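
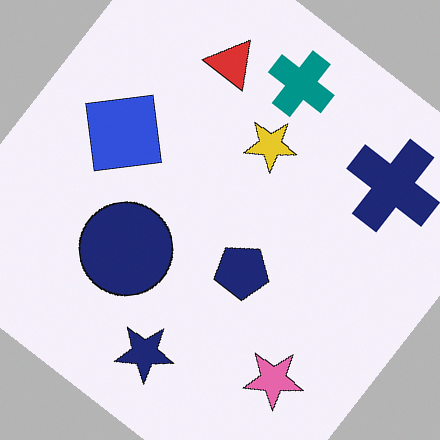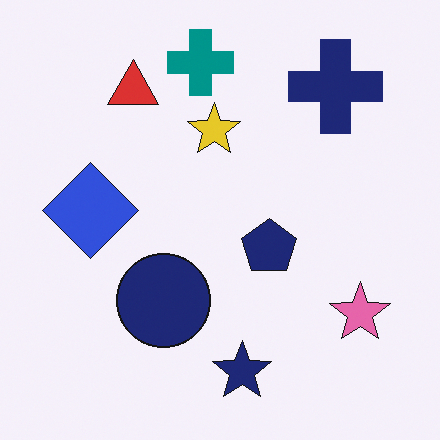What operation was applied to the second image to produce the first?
Rotated clockwise by a large amount — several tens of degrees.

Every shape is tilted by the same angle and the image corners show triangular fill wedges — a whole-image rotation by a non-right angle.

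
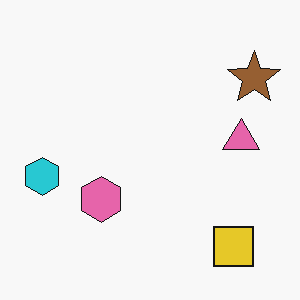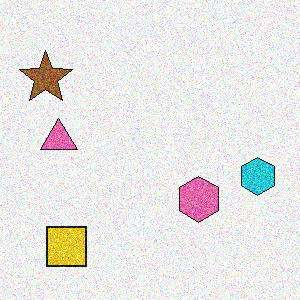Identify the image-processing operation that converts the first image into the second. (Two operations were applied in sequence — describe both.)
This is the original image flipped horizontally (left ↔ right), then degraded with heavy additive noise.

The cyan hexagon is in the left of the first image and the right of the second — shapes on opposite sides of the vertical midline have swapped in a mirror flip. Random speckle covers the whole image, including the flat background.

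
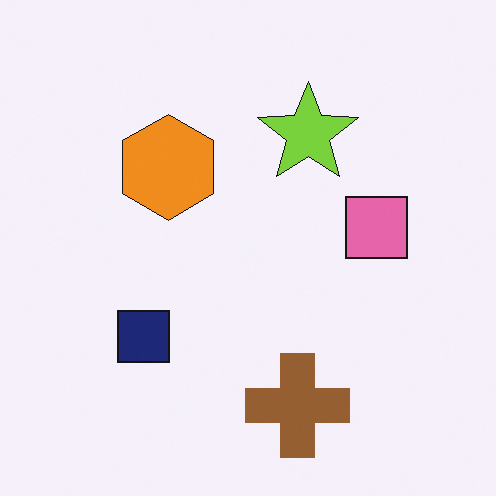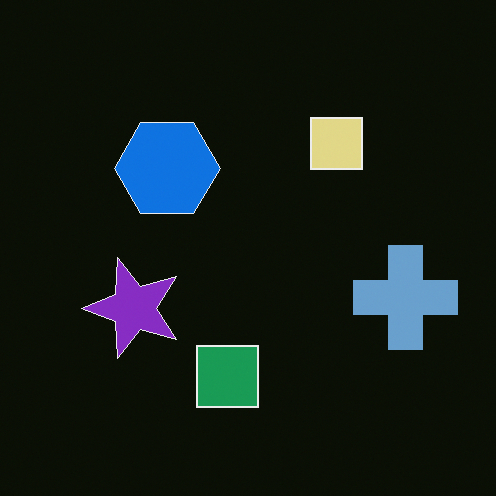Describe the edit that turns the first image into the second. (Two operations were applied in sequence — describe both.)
Transposed (reflected across the top-left ↔ bottom-right diagonal), then color-inverted (negative).

Shapes have swapped their row and column positions — what was in the top-right is now in the bottom-left — a diagonal reflection. The light background has become dark and every shape's color is its complement — a photographic negative.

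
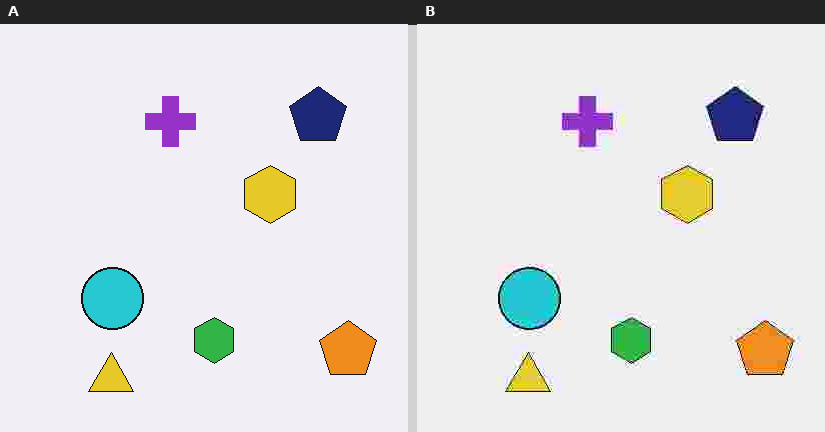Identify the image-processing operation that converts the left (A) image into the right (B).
This is the original image degraded with heavy JPEG compression.

Blocky 8×8 compression artifacts appear around shape edges and the flat background shows ringing — characteristic JPEG degradation.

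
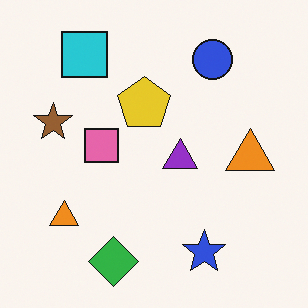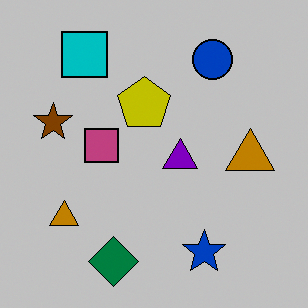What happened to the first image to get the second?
This is the original image heavily posterized to just a handful of flat colors.

Each flat color has snapped to a coarser quantized level — most visibly, the near-white background has dropped to a flat grey.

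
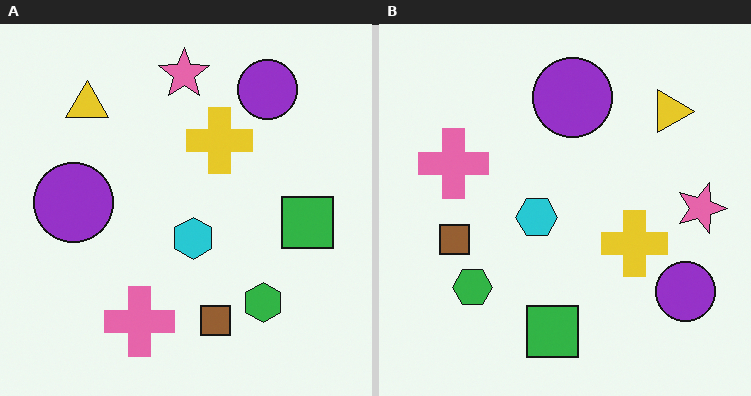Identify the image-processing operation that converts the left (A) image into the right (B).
The transformation is: rotated 90° clockwise.

The yellow triangle sits in the top-left of the left (A) image and the top-right of the right (B) — consistent with a whole-image 90° clockwise rotation.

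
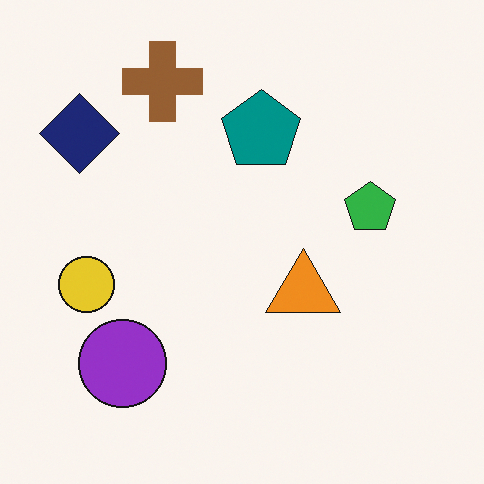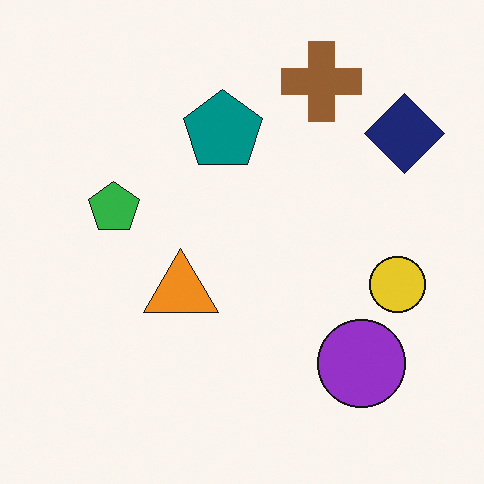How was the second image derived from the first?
The second image is the first flipped horizontally (left ↔ right).

The navy diamond is in the top-left of the first image and the top-right of the second — shapes on opposite sides of the vertical midline have swapped in a mirror flip.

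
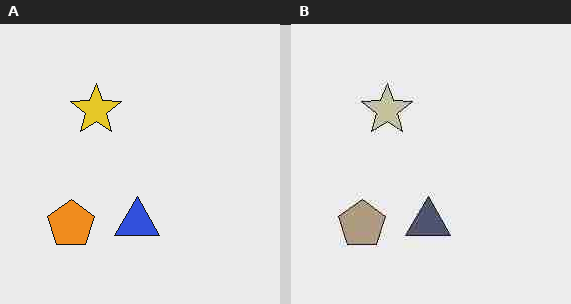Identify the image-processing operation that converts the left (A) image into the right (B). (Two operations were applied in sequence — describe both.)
This is the original image made much more muted (saturation change), then degraded with heavy JPEG compression.

All colors are more muted and greyish — a global saturation change. Blocky 8×8 compression artifacts appear around shape edges and the flat background shows ringing — characteristic JPEG degradation.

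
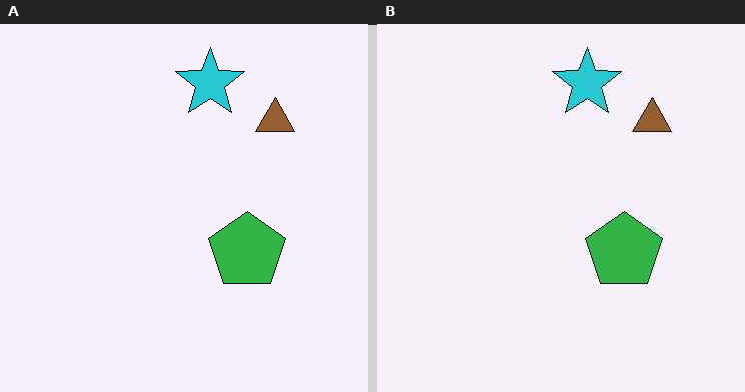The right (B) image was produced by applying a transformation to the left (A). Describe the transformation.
The image was given moderate JPEG compression.

Blocky 8×8 compression artifacts appear around shape edges and the flat background shows ringing — characteristic JPEG degradation.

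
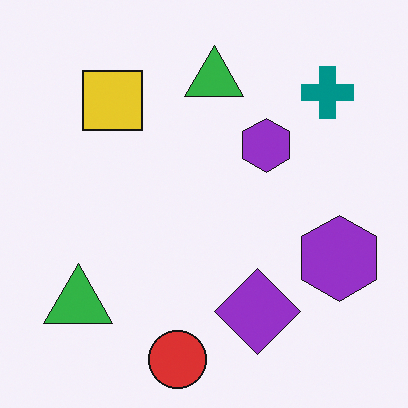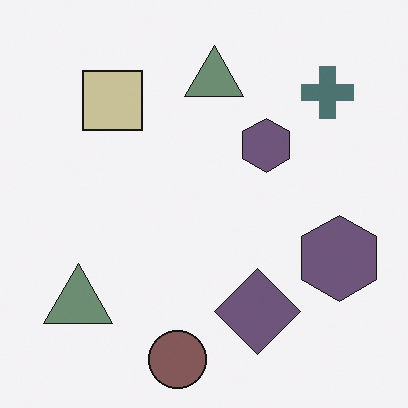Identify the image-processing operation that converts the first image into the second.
Made much more muted (saturation change).

All colors are more muted and greyish — a global saturation change.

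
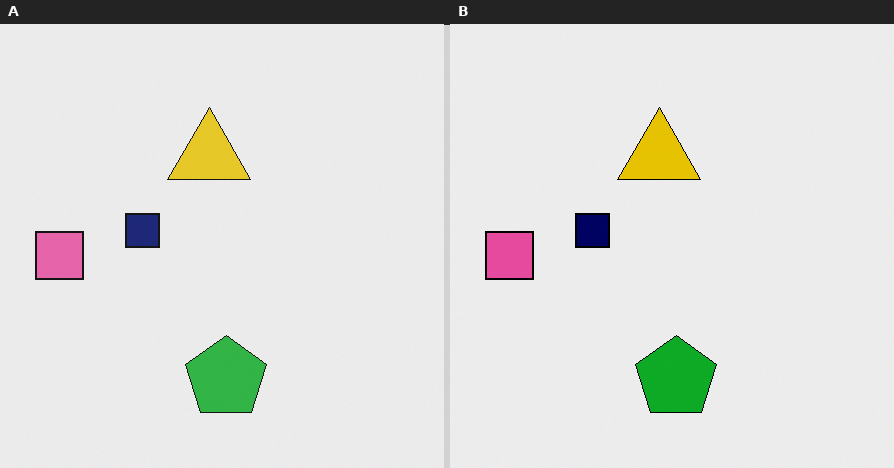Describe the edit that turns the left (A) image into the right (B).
The transformation is: given slightly increased contrast.

Tones are pushed away from mid-grey across the whole image — a global contrast change.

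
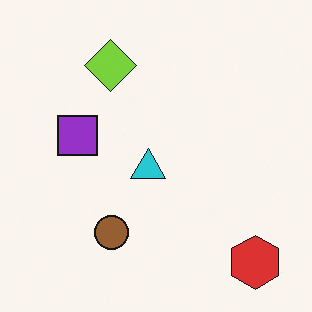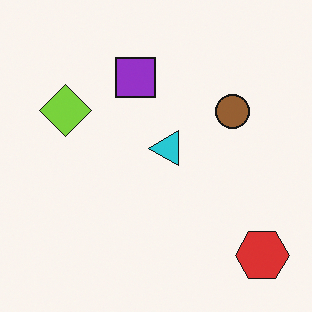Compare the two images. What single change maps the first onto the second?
The image was transposed (reflected across the top-left ↔ bottom-right diagonal).

Shapes have swapped their row and column positions — what was in the top-right is now in the bottom-left — a diagonal reflection.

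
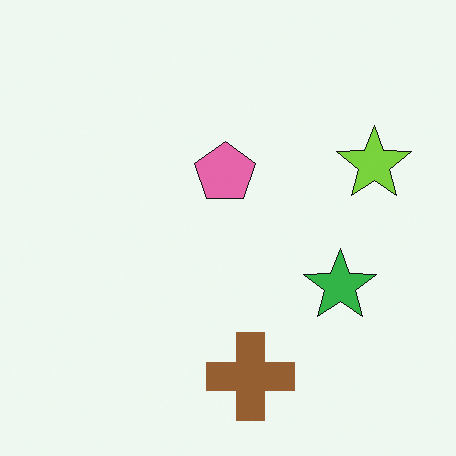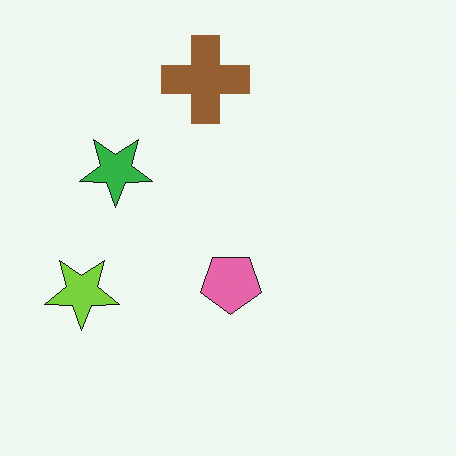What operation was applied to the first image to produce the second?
The transformation is: rotated 180°.

The lime star sits in the right of the first image and the left of the second — consistent with a whole-image 180° rotation.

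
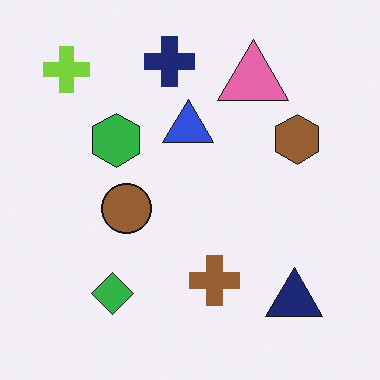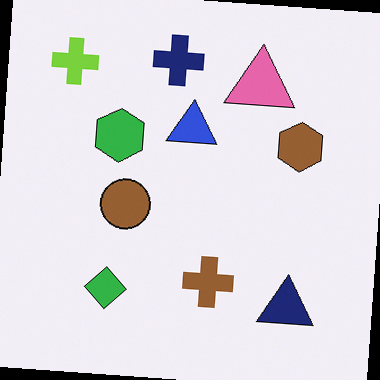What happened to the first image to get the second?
The second image is the first rotated clockwise by a few degrees.

Every shape is tilted by the same angle and the image corners show triangular fill wedges — a whole-image rotation by a non-right angle.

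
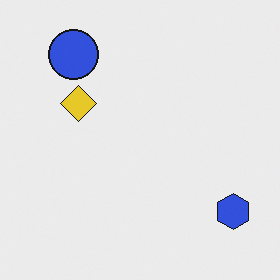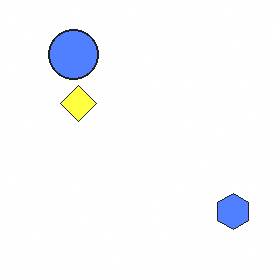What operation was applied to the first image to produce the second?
This is the original image brightened a lot.

Every pixel — background and shapes alike — is uniformly brightened.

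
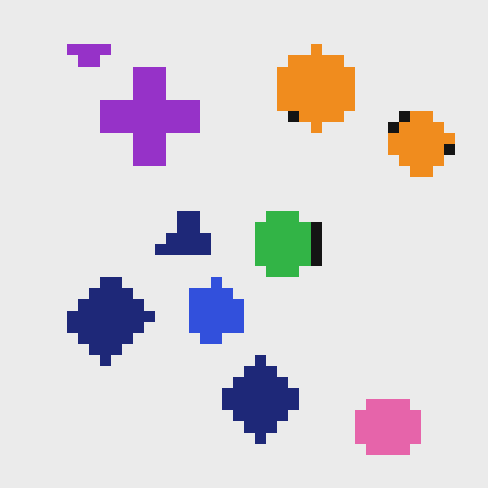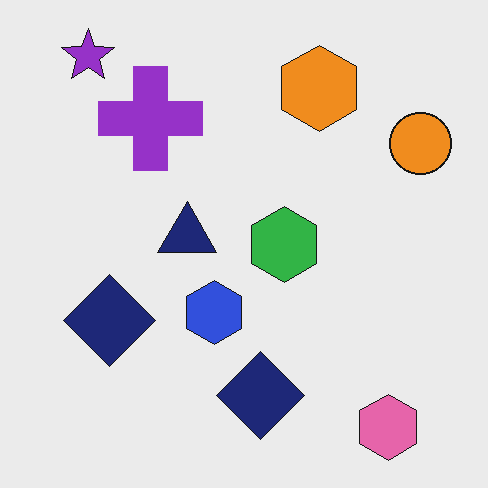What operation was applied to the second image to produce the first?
This is the original image coarsely pixelated.

Shapes are reduced to large square blocks; fine edges and outlines are lost — a downscale-then-upscale (mosaic) effect.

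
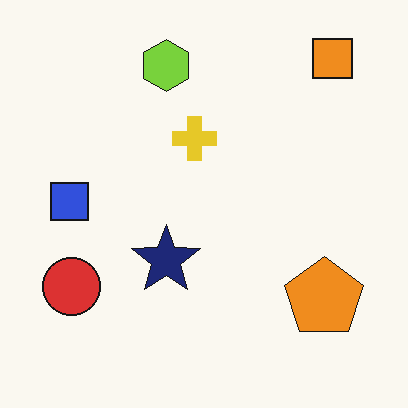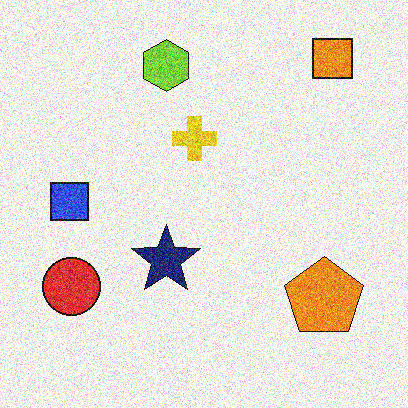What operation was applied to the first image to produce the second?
This is the original image degraded with strong gaussian noise.

Random speckle covers the whole image, including the flat background.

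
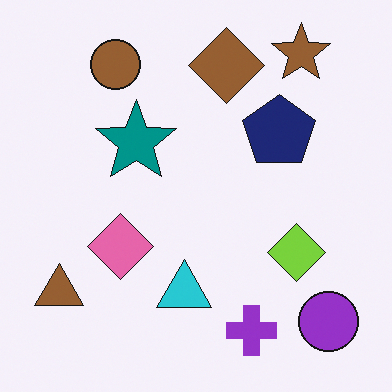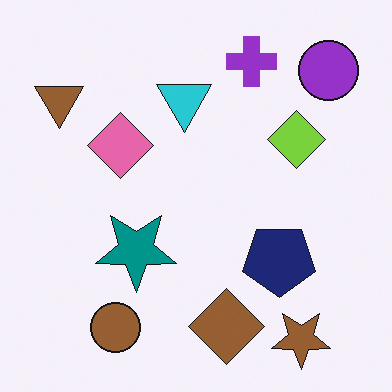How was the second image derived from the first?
The image was flipped vertically (top ↔ bottom).

The brown star is in the top-right of the first image and the bottom-right of the second — shapes on opposite sides of the horizontal midline have swapped in a mirror flip.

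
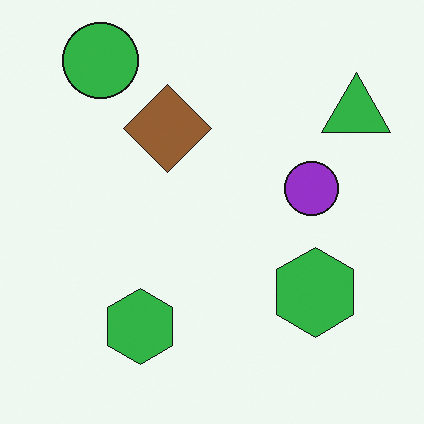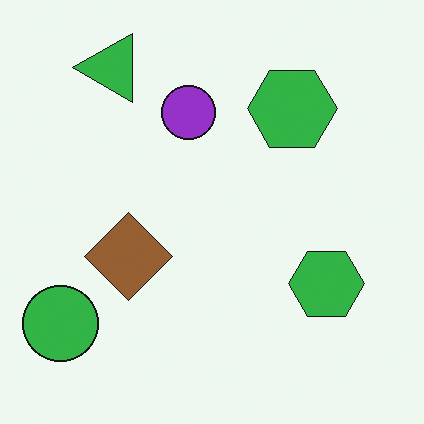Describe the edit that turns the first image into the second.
The transformation is: rotated 90° counter-clockwise.

The green circle sits in the top-left of the first image and the bottom-left of the second — consistent with a whole-image 90° counter-clockwise rotation.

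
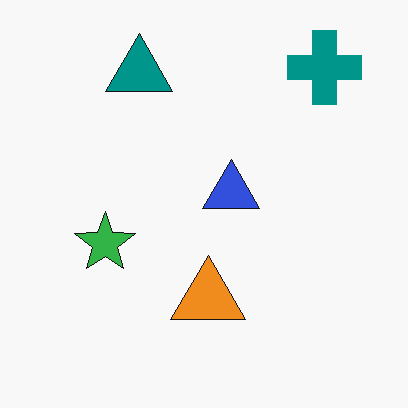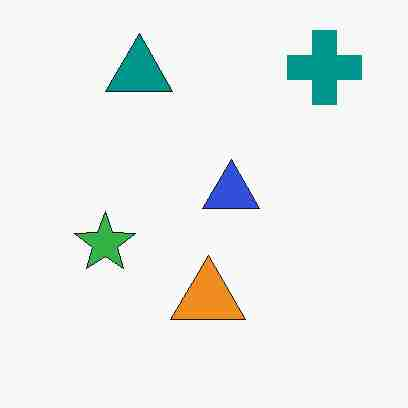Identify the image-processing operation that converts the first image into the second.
It was heavily JPEG-compressed with obvious blocking artifacts.

Blocky 8×8 compression artifacts appear around shape edges and the flat background shows ringing — characteristic JPEG degradation.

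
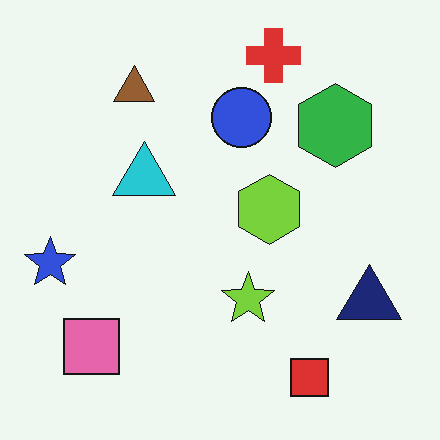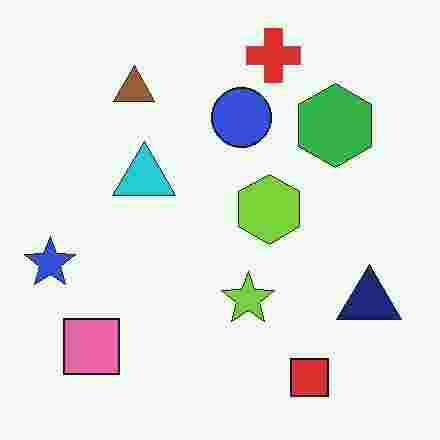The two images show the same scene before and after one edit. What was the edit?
The transformation is: degraded with heavy JPEG compression.

Blocky 8×8 compression artifacts appear around shape edges and the flat background shows ringing — characteristic JPEG degradation.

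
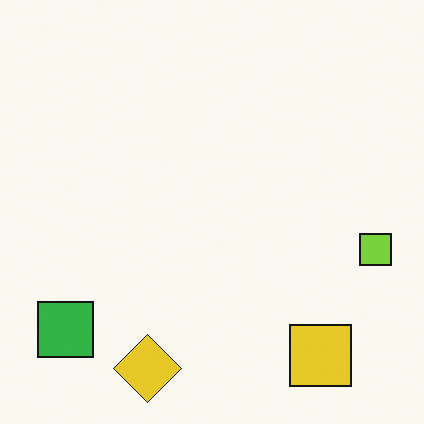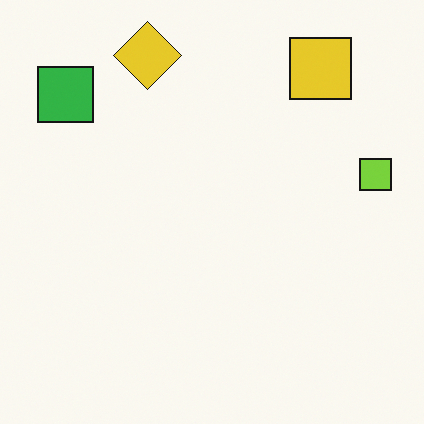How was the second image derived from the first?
Flipped vertically (top ↔ bottom).

The yellow diamond is in the bottom of the first image and the top of the second — shapes on opposite sides of the horizontal midline have swapped in a mirror flip.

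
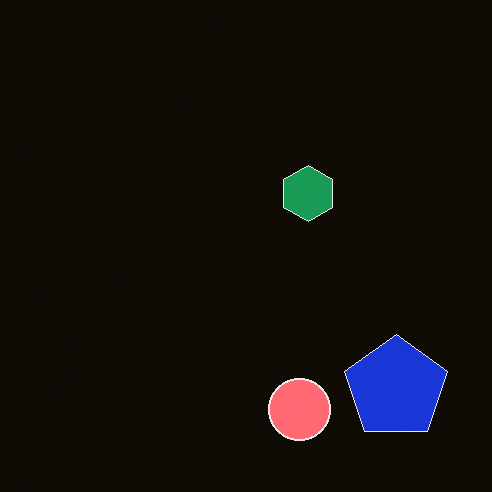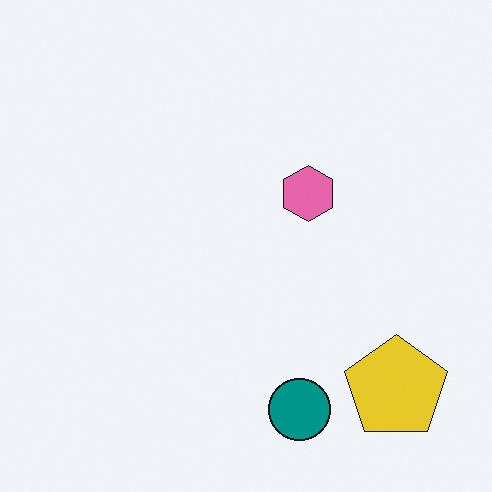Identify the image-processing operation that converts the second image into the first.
The image was color-inverted (negative).

The light background has become dark and every shape's color is its complement — a photographic negative.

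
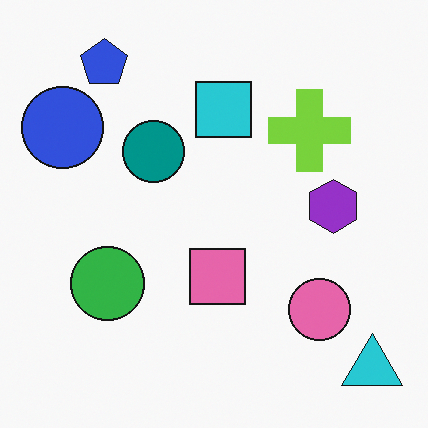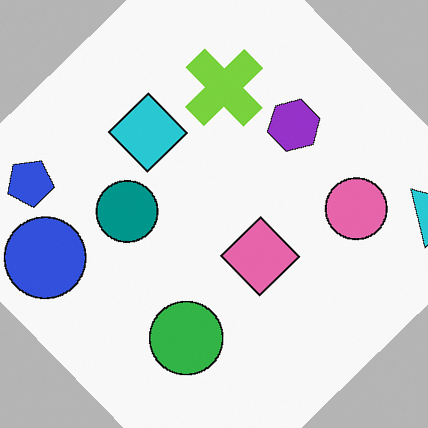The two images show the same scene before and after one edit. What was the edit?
The second image is the first rotated counter-clockwise by a large amount — several tens of degrees.

Every shape is tilted by the same angle and the image corners show triangular fill wedges — a whole-image rotation by a non-right angle.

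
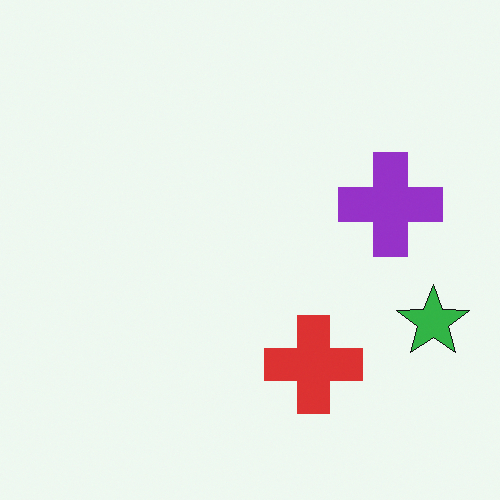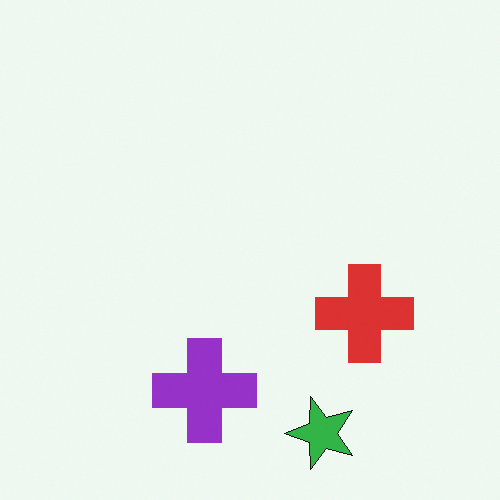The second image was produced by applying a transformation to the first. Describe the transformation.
The second image is the first transposed (reflected across the top-left ↔ bottom-right diagonal).

Shapes have swapped their row and column positions — what was in the top-right is now in the bottom-left — a diagonal reflection.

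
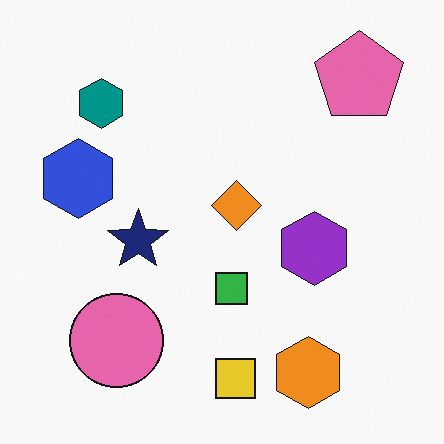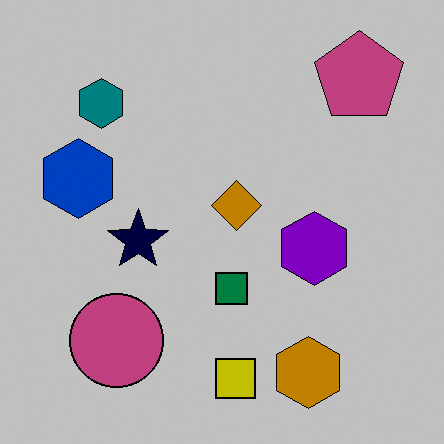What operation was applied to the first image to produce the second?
Heavily posterized to just a handful of flat colors.

Each flat color has snapped to a coarser quantized level — most visibly, the near-white background has dropped to a flat grey.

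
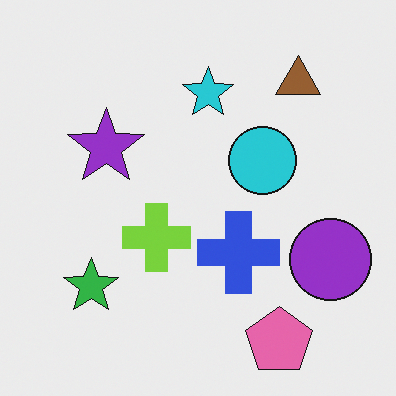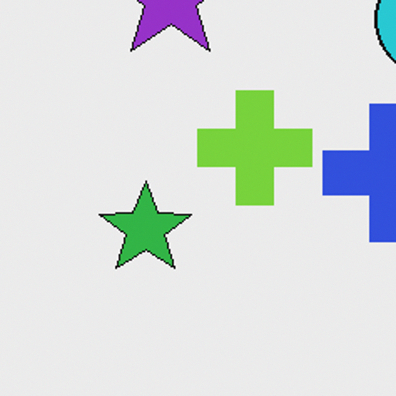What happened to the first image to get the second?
It was cropped to a noticeably smaller region and rescaled.

The visible shapes are larger and the field of view is narrower; shapes near the original edges may be partly or wholly outside the frame — a crop-and-rescale.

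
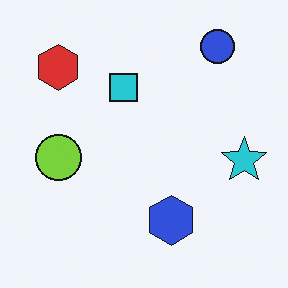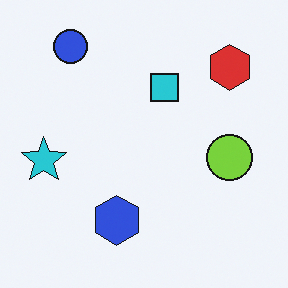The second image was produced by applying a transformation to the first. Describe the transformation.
Flipped horizontally (left ↔ right).

The cyan star is in the right of the first image and the left of the second — shapes on opposite sides of the vertical midline have swapped in a mirror flip.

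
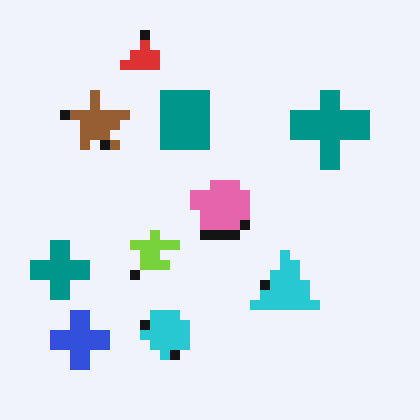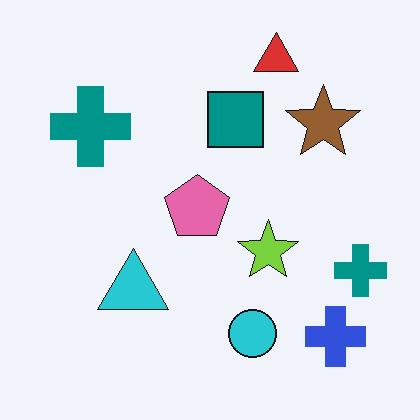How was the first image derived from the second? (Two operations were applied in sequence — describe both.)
The first image is the second flipped horizontally (left ↔ right), then coarsely pixelated.

The blue cross is in the bottom-right of the second image and the bottom-left of the first — shapes on opposite sides of the vertical midline have swapped in a mirror flip. Shapes are reduced to large square blocks; fine edges and outlines are lost — a downscale-then-upscale (mosaic) effect.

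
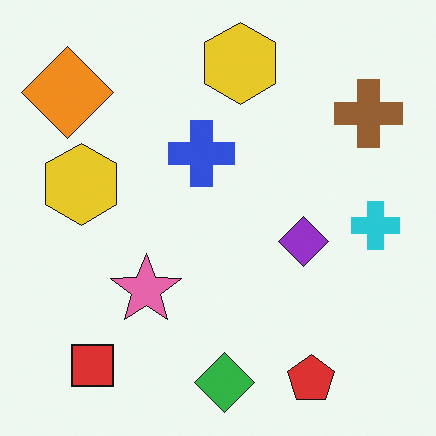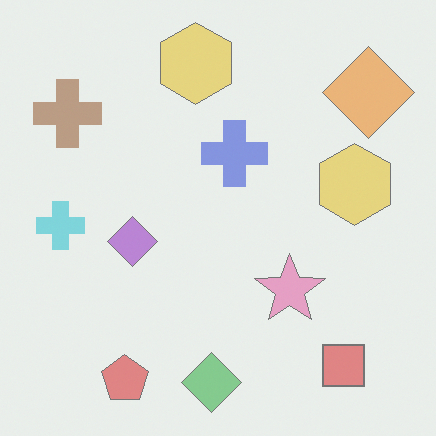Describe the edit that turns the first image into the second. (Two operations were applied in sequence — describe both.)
Flipped horizontally (left ↔ right), then given much lower contrast.

The cyan cross is in the right of the first image and the left of the second — shapes on opposite sides of the vertical midline have swapped in a mirror flip. Tones are pushed toward mid-grey across the whole image — a global contrast change.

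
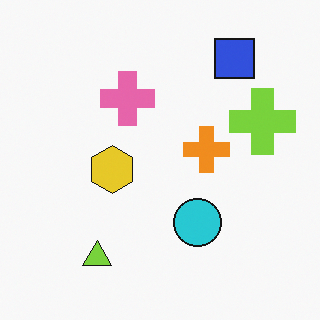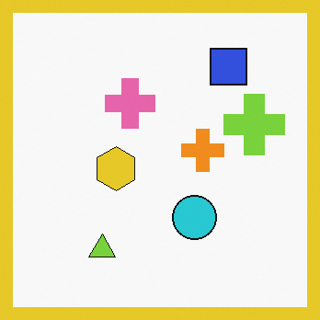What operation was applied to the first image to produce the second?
This is the original image framed with a yellow border.

A solid yellow frame runs around the edge of the second image, with the content slightly shrunk inside it.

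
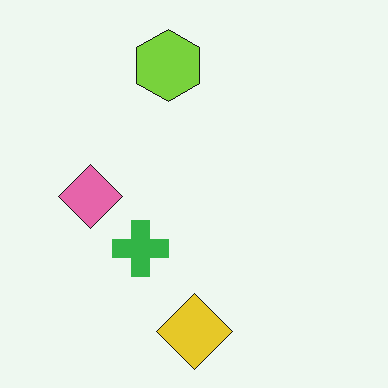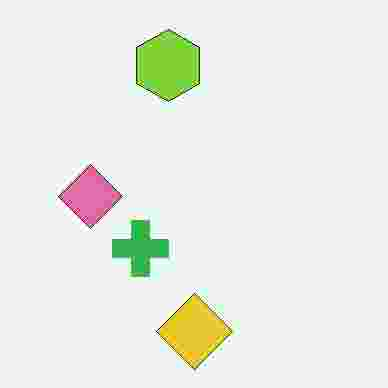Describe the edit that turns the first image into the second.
It was degraded with heavy JPEG compression.

Blocky 8×8 compression artifacts appear around shape edges and the flat background shows ringing — characteristic JPEG degradation.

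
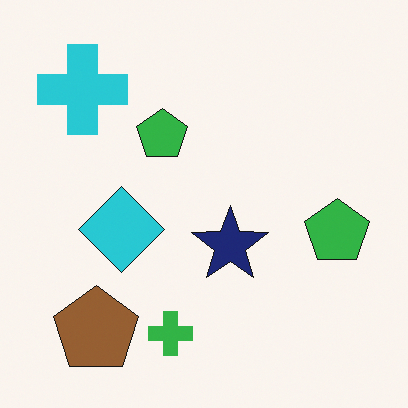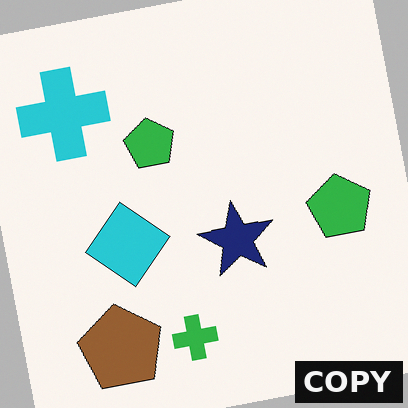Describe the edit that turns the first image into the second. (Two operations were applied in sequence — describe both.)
Rotated counter-clockwise by a few degrees, then watermarked with the text "COPY" in the lower-right corner.

Every shape is tilted by the same angle and the image corners show triangular fill wedges — a whole-image rotation by a non-right angle. A dark label reading "COPY" appears in the lower-right corner.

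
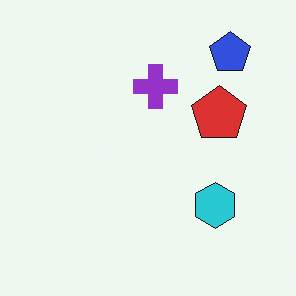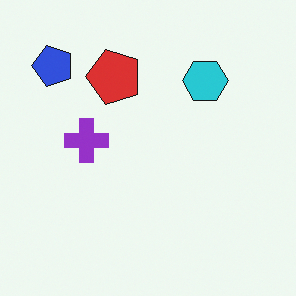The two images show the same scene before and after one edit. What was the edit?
Rotated 90° counter-clockwise.

The blue pentagon sits in the top-right of the first image and the top-left of the second — consistent with a whole-image 90° counter-clockwise rotation.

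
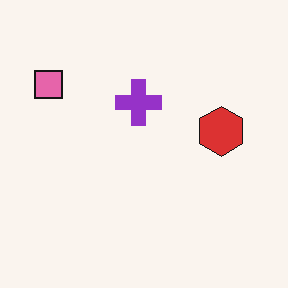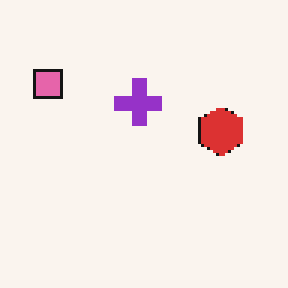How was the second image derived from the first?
The image was mildly pixelated.

Shapes are reduced to large square blocks; fine edges and outlines are lost — a downscale-then-upscale (mosaic) effect.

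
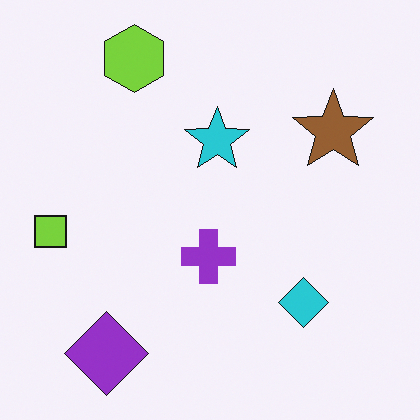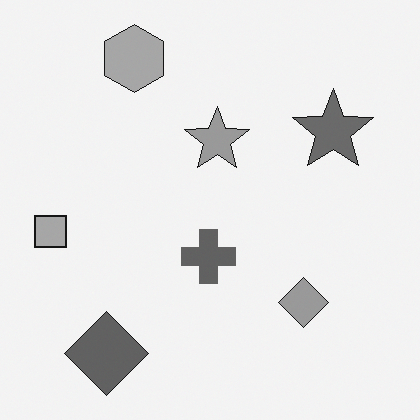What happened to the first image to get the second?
It was converted to grayscale.

All color is removed — every shape is now a shade of grey.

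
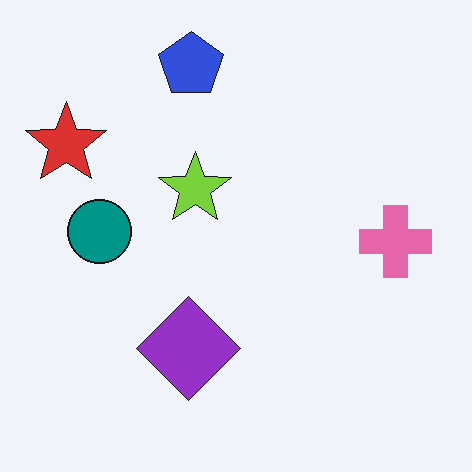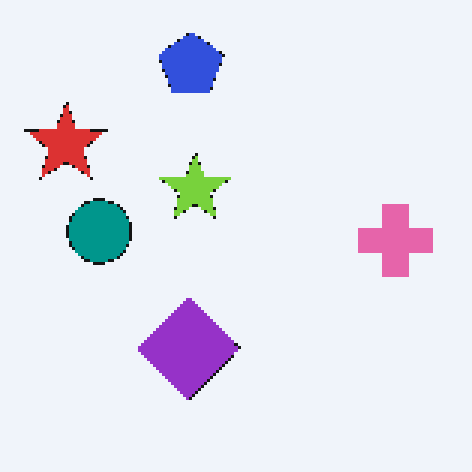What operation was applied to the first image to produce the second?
This is the original image mildly pixelated.

Shapes are reduced to large square blocks; fine edges and outlines are lost — a downscale-then-upscale (mosaic) effect.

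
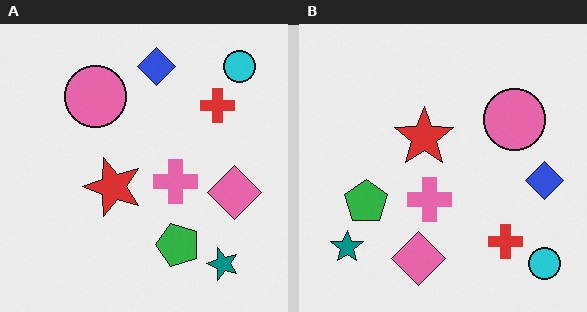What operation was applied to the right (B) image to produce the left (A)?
This is the original image rotated 90° counter-clockwise.

The cyan circle sits in the bottom-right of the right (B) image and the top-right of the left (A) — consistent with a whole-image 90° counter-clockwise rotation.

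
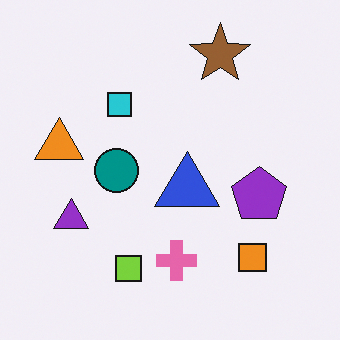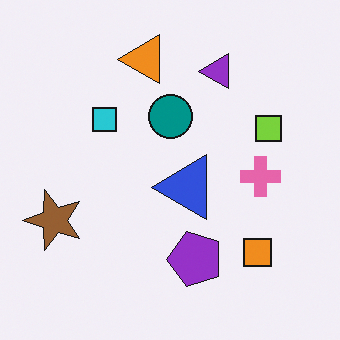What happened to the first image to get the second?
This is the original image transposed (reflected across the top-left ↔ bottom-right diagonal).

Shapes have swapped their row and column positions — what was in the top-right is now in the bottom-left — a diagonal reflection.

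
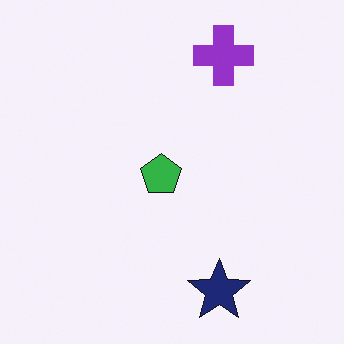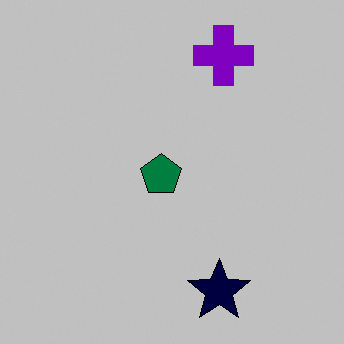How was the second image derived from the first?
Aggressively posterized.

Each flat color has snapped to a coarser quantized level — most visibly, the near-white background has dropped to a flat grey.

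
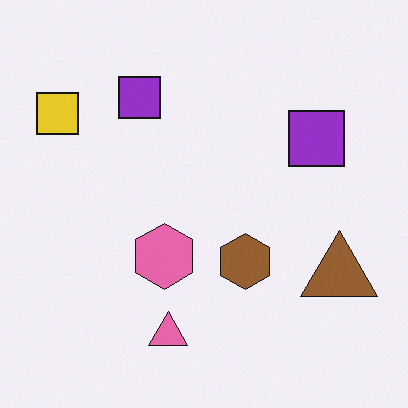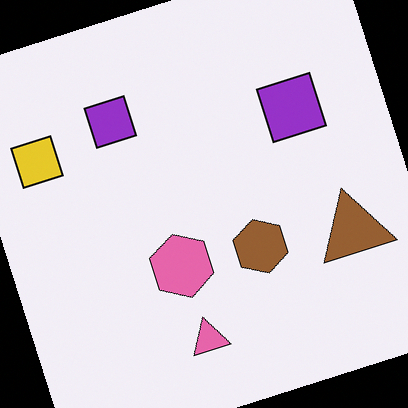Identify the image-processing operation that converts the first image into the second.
The second image is the first rotated counter-clockwise by a moderate amount.

Every shape is tilted by the same angle and the image corners show triangular fill wedges — a whole-image rotation by a non-right angle.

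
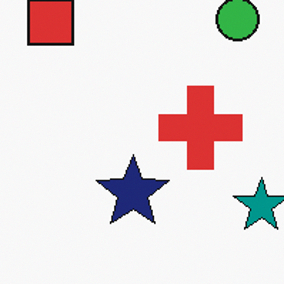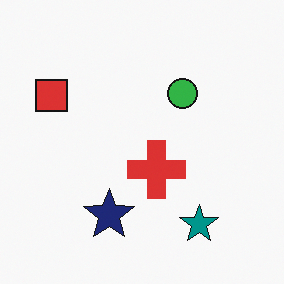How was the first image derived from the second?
The image was cropped slightly and scaled back up.

The visible shapes are larger and the field of view is narrower; shapes near the original edges may be partly or wholly outside the frame — a crop-and-rescale.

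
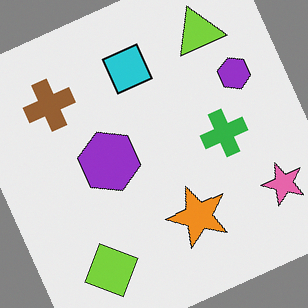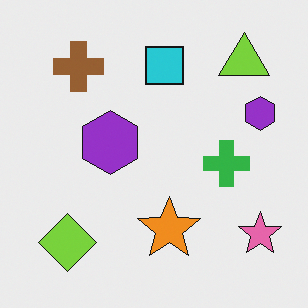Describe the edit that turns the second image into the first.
The transformation is: rotated counter-clockwise by a clearly visible amount.

Every shape is tilted by the same angle and the image corners show triangular fill wedges — a whole-image rotation by a non-right angle.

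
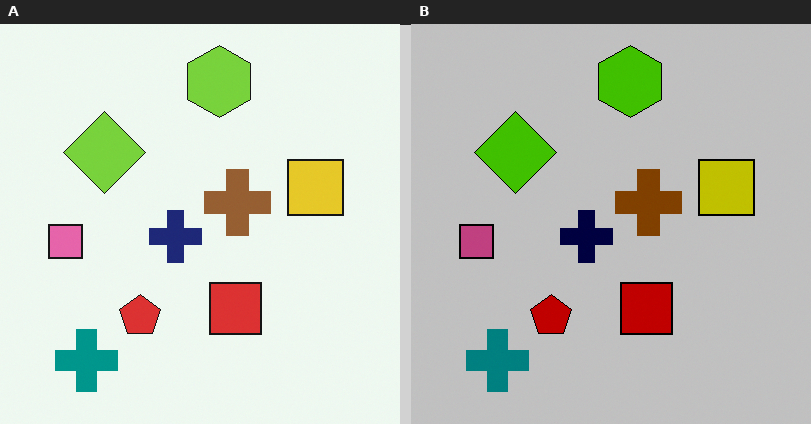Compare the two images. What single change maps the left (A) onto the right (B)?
The right (B) image is the left (A) heavily posterized to just a handful of flat colors.

Each flat color has snapped to a coarser quantized level — most visibly, the near-white background has dropped to a flat grey.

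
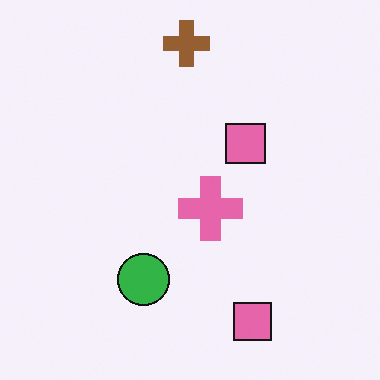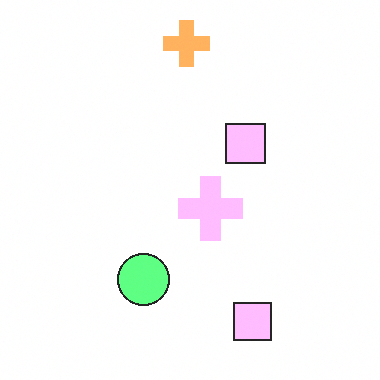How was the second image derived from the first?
The transformation is: substantially brightened.

Every pixel — background and shapes alike — is uniformly brightened.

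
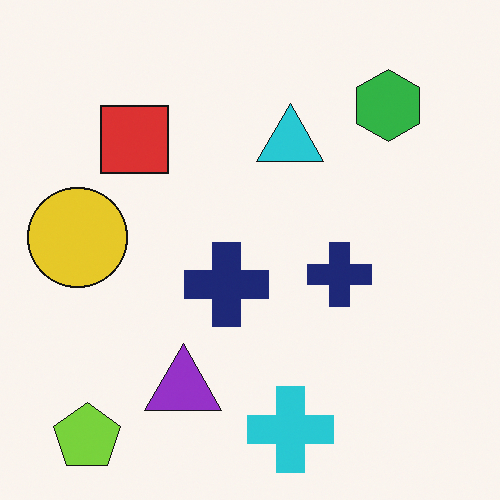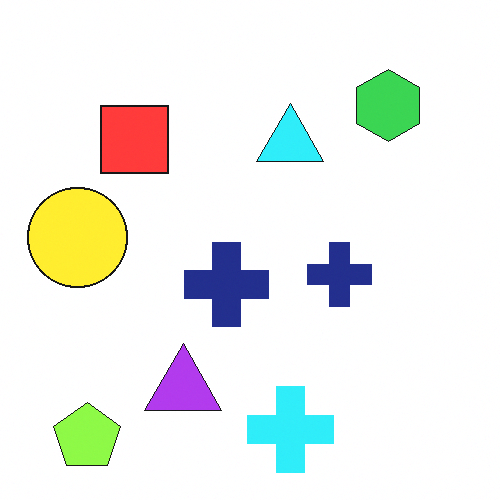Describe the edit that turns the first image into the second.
Brightened a little.

Every pixel — background and shapes alike — is uniformly brightened.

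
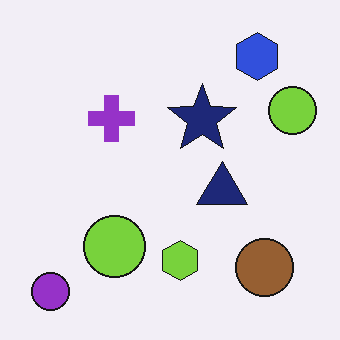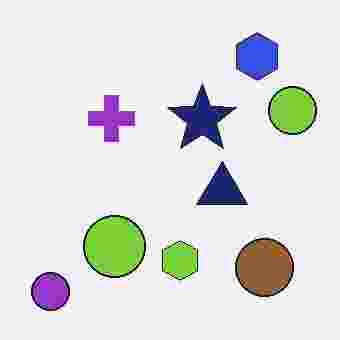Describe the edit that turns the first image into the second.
The second image is the first degraded with heavy JPEG compression.

Blocky 8×8 compression artifacts appear around shape edges and the flat background shows ringing — characteristic JPEG degradation.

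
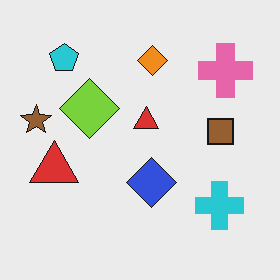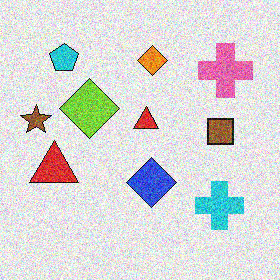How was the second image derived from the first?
This is the original image degraded with strong gaussian noise.

Random speckle covers the whole image, including the flat background.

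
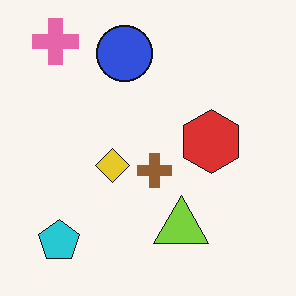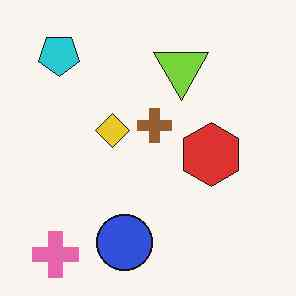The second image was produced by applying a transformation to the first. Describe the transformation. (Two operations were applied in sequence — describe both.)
Flipped vertically (top ↔ bottom), then given moderate JPEG compression.

The pink cross is in the top-left of the first image and the bottom-left of the second — shapes on opposite sides of the horizontal midline have swapped in a mirror flip. Blocky 8×8 compression artifacts appear around shape edges and the flat background shows ringing — characteristic JPEG degradation.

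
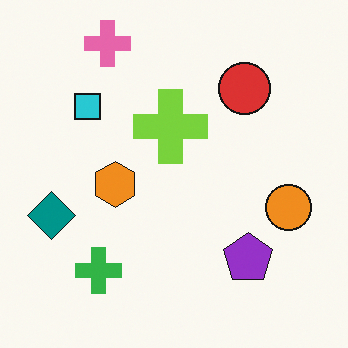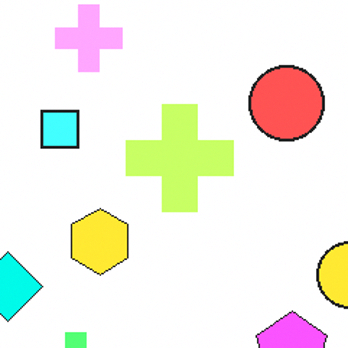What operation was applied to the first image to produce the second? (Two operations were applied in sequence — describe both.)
The transformation is: substantially brightened, then cropped to a modestly smaller region and rescaled.

Every pixel — background and shapes alike — is uniformly brightened. The visible shapes are larger and the field of view is narrower; shapes near the original edges may be partly or wholly outside the frame — a crop-and-rescale.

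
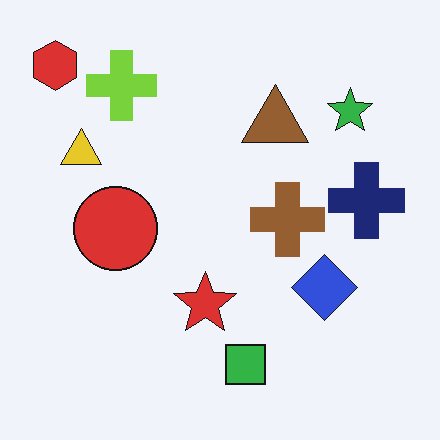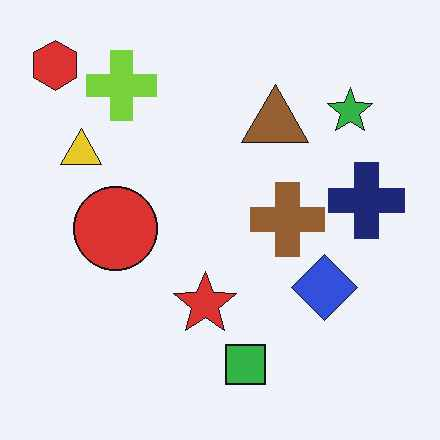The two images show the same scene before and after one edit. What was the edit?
Given moderate JPEG compression.

Blocky 8×8 compression artifacts appear around shape edges and the flat background shows ringing — characteristic JPEG degradation.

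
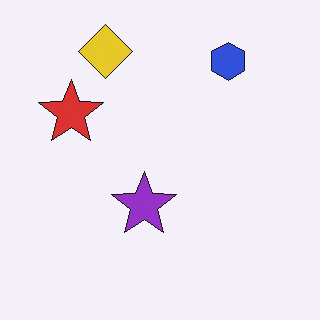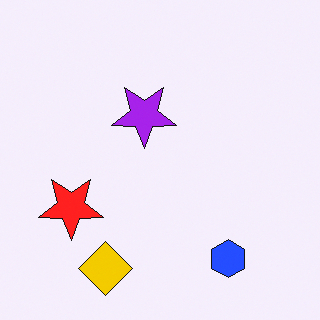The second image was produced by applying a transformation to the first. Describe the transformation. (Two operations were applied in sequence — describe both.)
The transformation is: slightly oversaturated, then flipped vertically (top ↔ bottom).

All colors are more vivid — a global saturation change. The yellow diamond is in the top-left of the first image and the bottom-left of the second — shapes on opposite sides of the horizontal midline have swapped in a mirror flip.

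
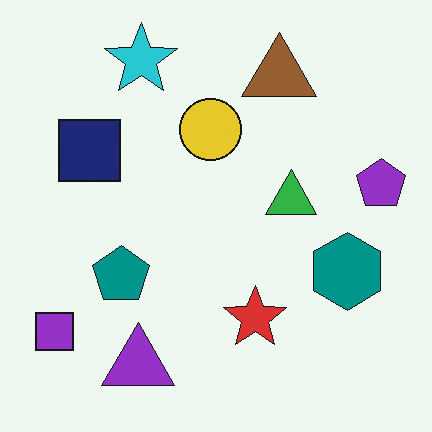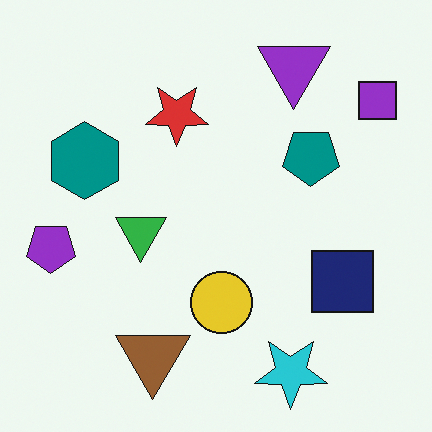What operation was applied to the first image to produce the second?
The image was rotated 180°.

The purple square sits in the bottom-left of the first image and the top-right of the second — consistent with a whole-image 180° rotation.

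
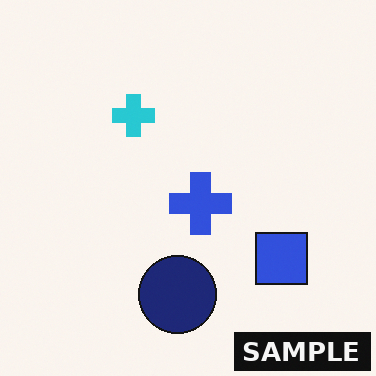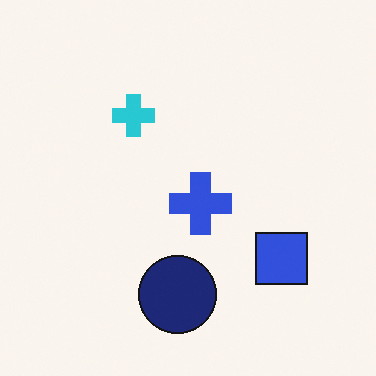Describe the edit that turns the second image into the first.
The first image is the second watermarked with the text "SAMPLE" in the lower-right corner.

A dark label reading "SAMPLE" appears in the lower-right corner.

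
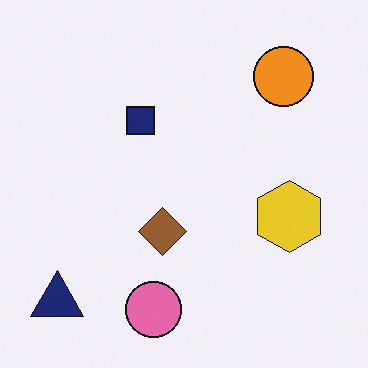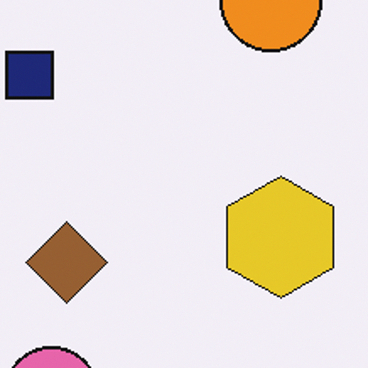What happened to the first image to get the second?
This is the original image cropped to a noticeably smaller region and rescaled.

The visible shapes are larger and the field of view is narrower; shapes near the original edges may be partly or wholly outside the frame — a crop-and-rescale.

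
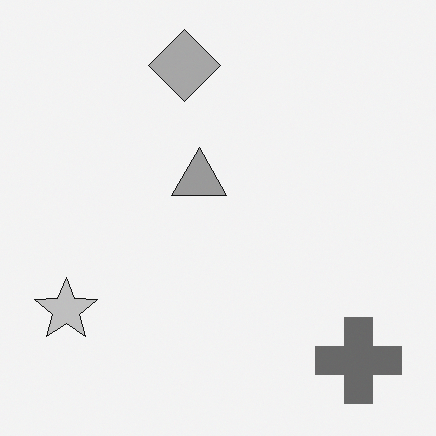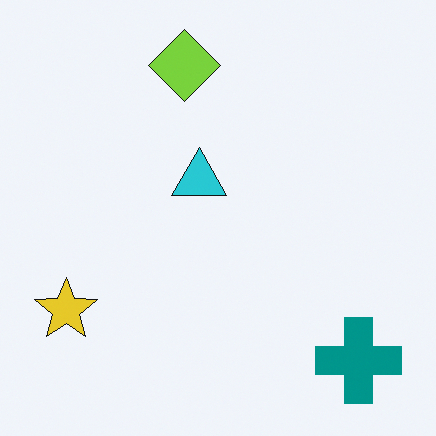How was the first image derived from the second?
Converted to grayscale.

All color is removed — every shape is now a shade of grey.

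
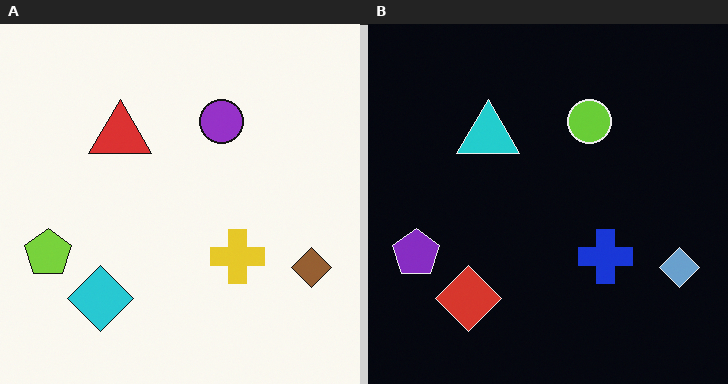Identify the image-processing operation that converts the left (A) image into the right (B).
The transformation is: color-inverted (negative).

The light background has become dark and every shape's color is its complement — a photographic negative.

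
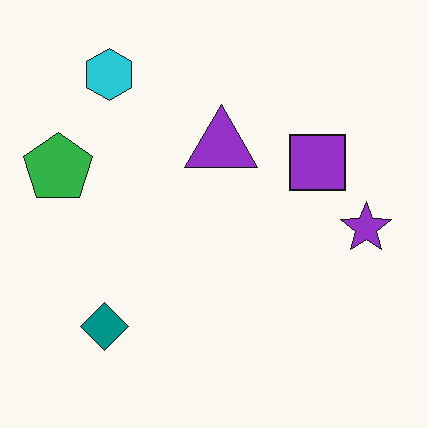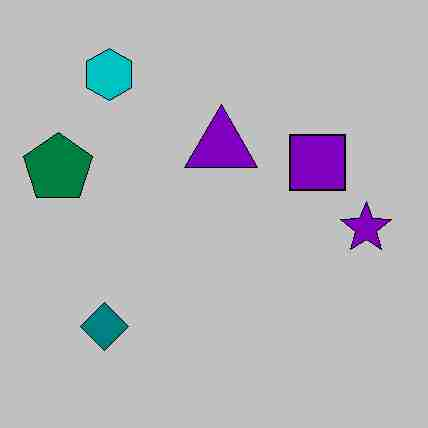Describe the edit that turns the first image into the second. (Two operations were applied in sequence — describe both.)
Aggressively posterized, then heavily JPEG-compressed with obvious blocking artifacts.

Each flat color has snapped to a coarser quantized level — most visibly, the near-white background has dropped to a flat grey. Blocky 8×8 compression artifacts appear around shape edges and the flat background shows ringing — characteristic JPEG degradation.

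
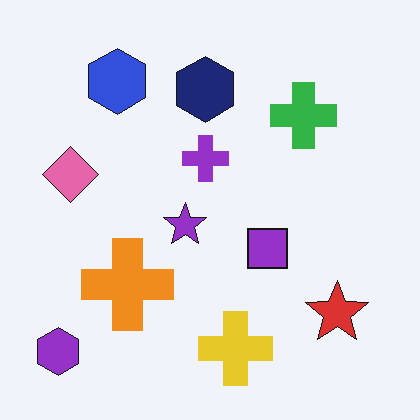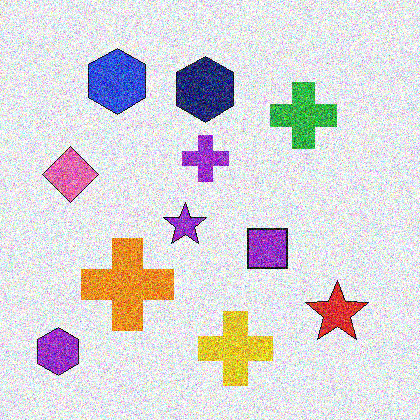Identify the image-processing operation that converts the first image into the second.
The image was degraded with heavy additive noise.

Random speckle covers the whole image, including the flat background.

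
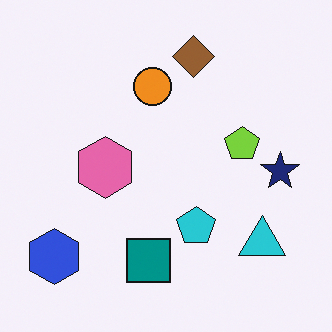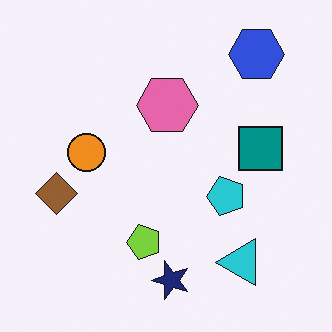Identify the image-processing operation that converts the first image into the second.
The image was transposed (reflected across the top-left ↔ bottom-right diagonal).

Shapes have swapped their row and column positions — what was in the top-right is now in the bottom-left — a diagonal reflection.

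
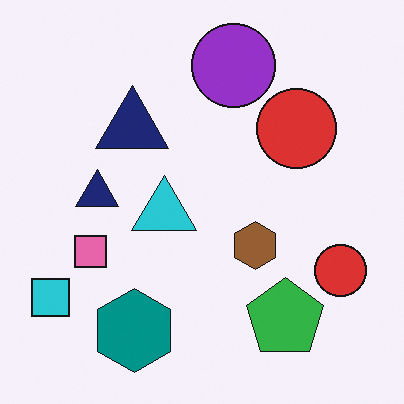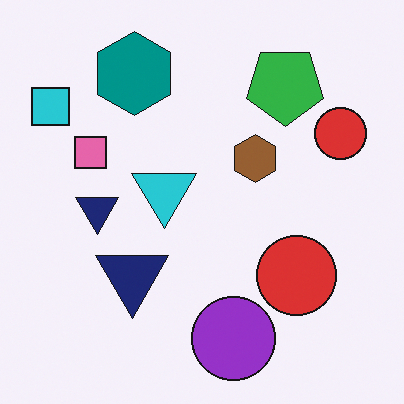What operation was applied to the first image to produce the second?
Flipped vertically (top ↔ bottom).

The purple circle is in the top of the first image and the bottom of the second — shapes on opposite sides of the horizontal midline have swapped in a mirror flip.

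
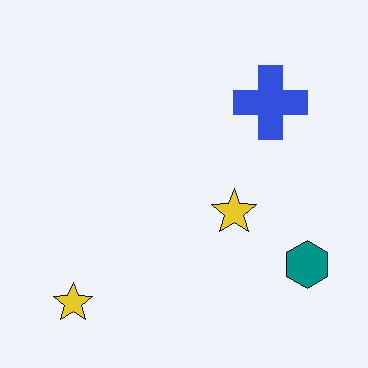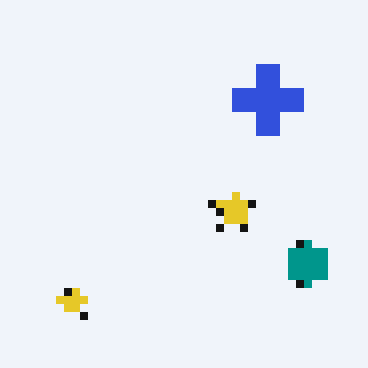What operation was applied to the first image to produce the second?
The image was moderately pixelated.

Shapes are reduced to large square blocks; fine edges and outlines are lost — a downscale-then-upscale (mosaic) effect.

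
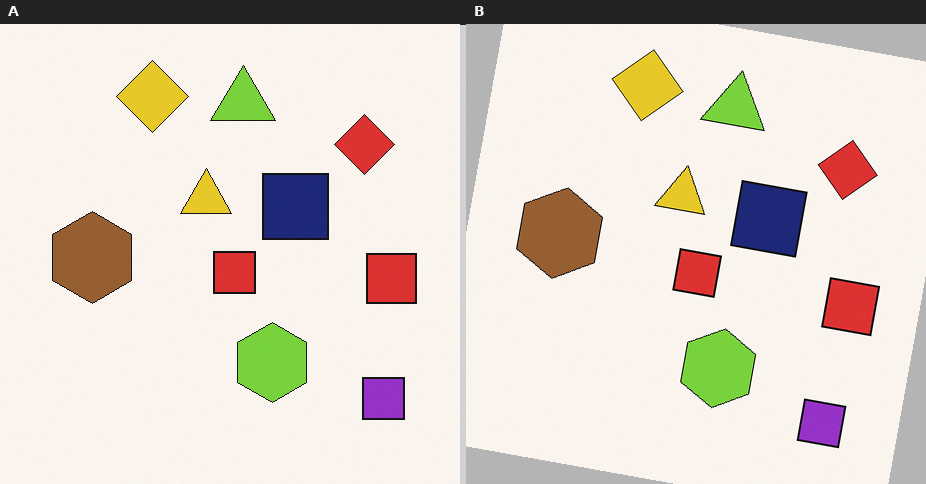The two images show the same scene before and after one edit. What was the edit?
The image was rotated clockwise by a small amount.

Every shape is tilted by the same angle and the image corners show triangular fill wedges — a whole-image rotation by a non-right angle.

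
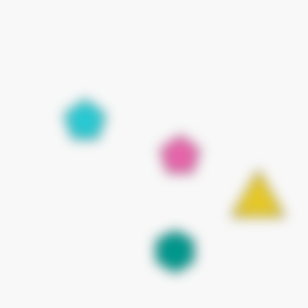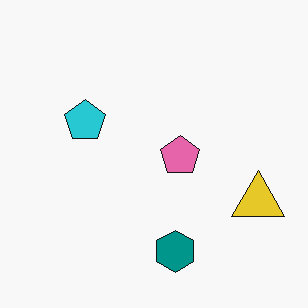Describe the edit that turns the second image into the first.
The transformation is: strongly gaussian-blurred.

Shape edges and outlines are uniformly softened across the whole image.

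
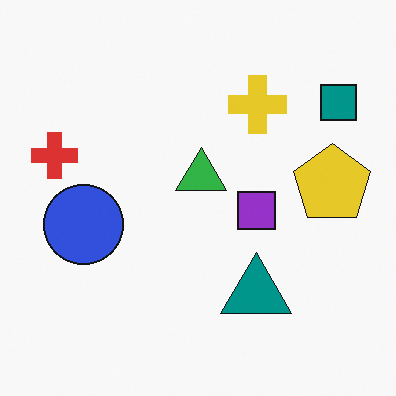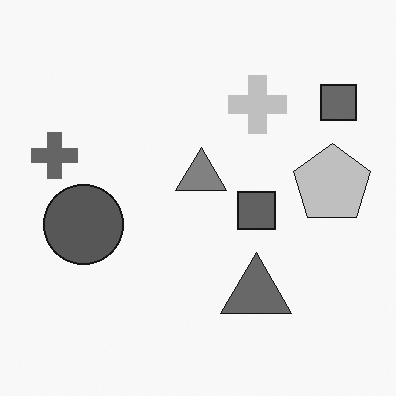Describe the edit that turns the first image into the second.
The second image is the first converted to grayscale.

All color is removed — every shape is now a shade of grey.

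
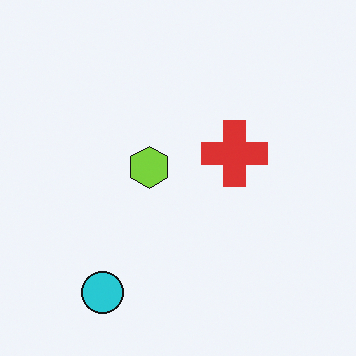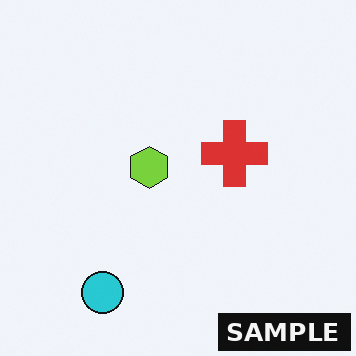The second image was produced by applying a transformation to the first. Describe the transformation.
The transformation is: watermarked with the text "SAMPLE" in the lower-right corner.

A dark label reading "SAMPLE" appears in the lower-right corner.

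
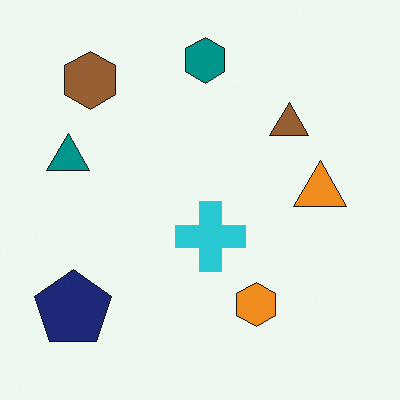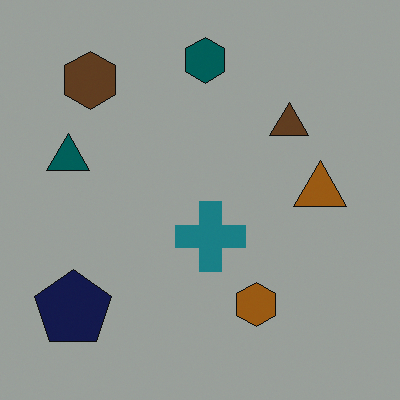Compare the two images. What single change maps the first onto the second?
Substantially darkened.

Every pixel — background and shapes alike — is uniformly darkened.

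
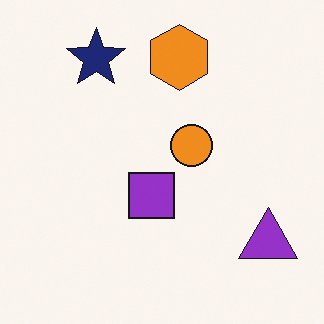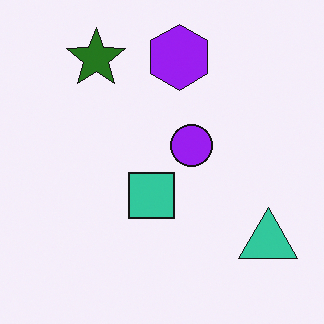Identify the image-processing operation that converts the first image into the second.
The transformation is: hue-shifted through roughly half the color wheel.

Every shape's color has rotated by the same amount around the hue wheel — a uniform hue shift.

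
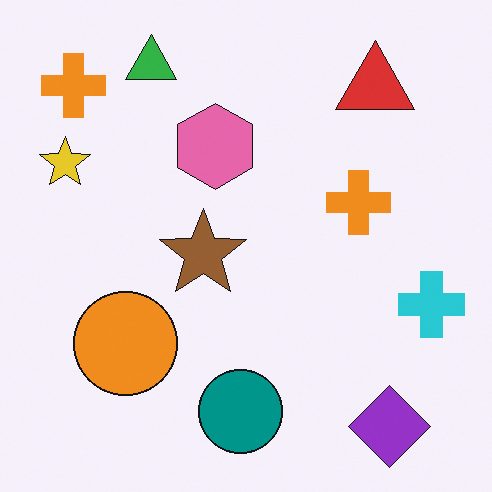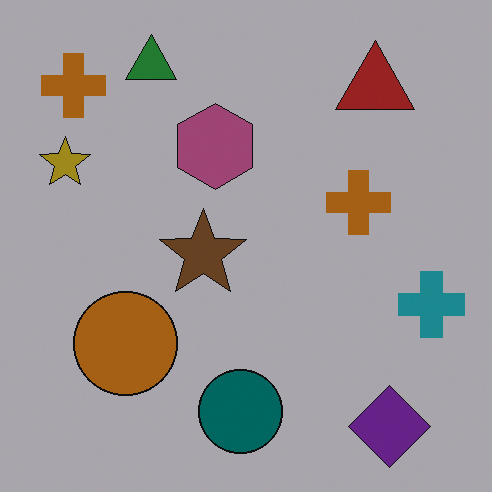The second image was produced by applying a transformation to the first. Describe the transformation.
This is the original image noticeably darkened.

Every pixel — background and shapes alike — is uniformly darkened.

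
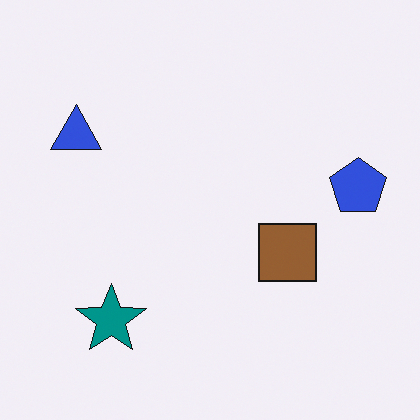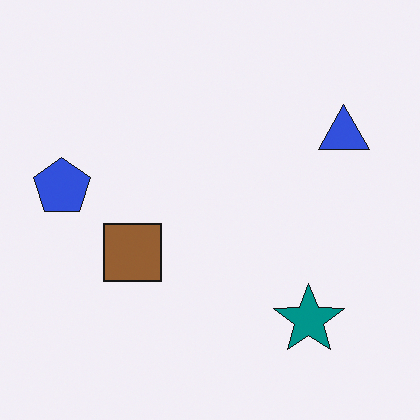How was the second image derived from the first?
This is the original image flipped horizontally (left ↔ right).

The blue pentagon is in the right of the first image and the left of the second — shapes on opposite sides of the vertical midline have swapped in a mirror flip.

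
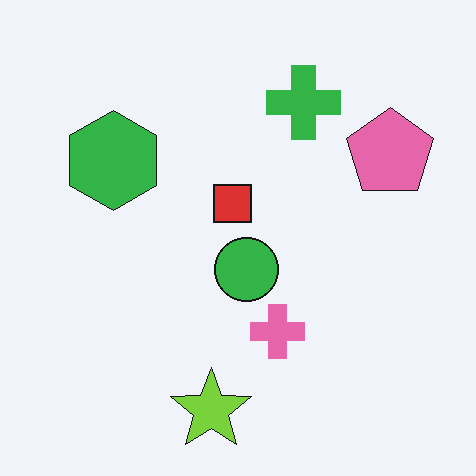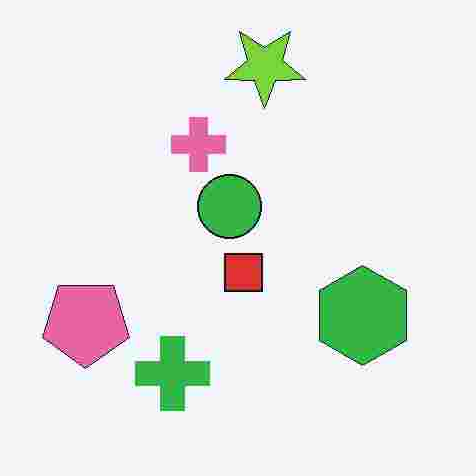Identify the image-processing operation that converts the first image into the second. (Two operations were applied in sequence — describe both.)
Heavily JPEG-compressed with obvious blocking artifacts, then rotated 180°.

Blocky 8×8 compression artifacts appear around shape edges and the flat background shows ringing — characteristic JPEG degradation. The pink pentagon sits in the top-right of the first image and the bottom-left of the second — consistent with a whole-image 180° rotation.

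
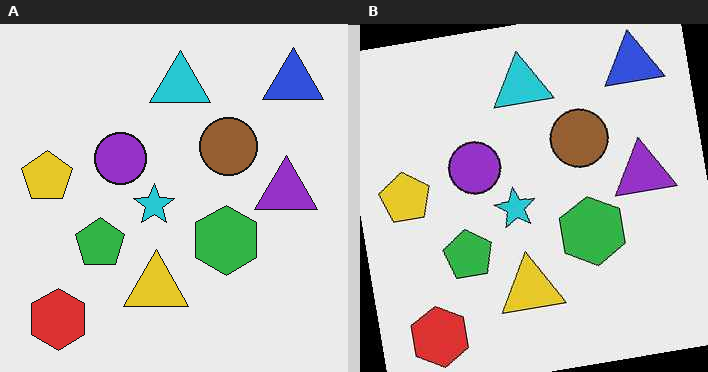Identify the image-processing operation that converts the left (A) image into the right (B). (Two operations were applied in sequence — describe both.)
This is the original image rotated counter-clockwise by a small amount, then JPEG-compressed with visible artifacts.

Every shape is tilted by the same angle and the image corners show triangular fill wedges — a whole-image rotation by a non-right angle. Blocky 8×8 compression artifacts appear around shape edges and the flat background shows ringing — characteristic JPEG degradation.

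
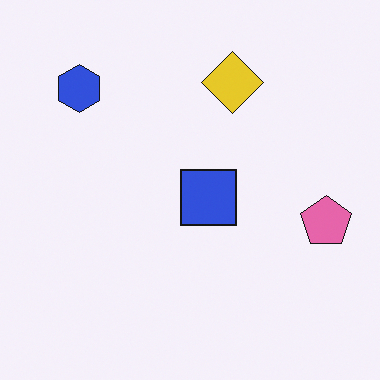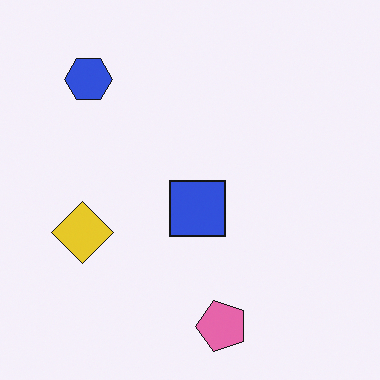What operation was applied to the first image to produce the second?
The image was transposed (reflected across the top-left ↔ bottom-right diagonal).

Shapes have swapped their row and column positions — what was in the top-right is now in the bottom-left — a diagonal reflection.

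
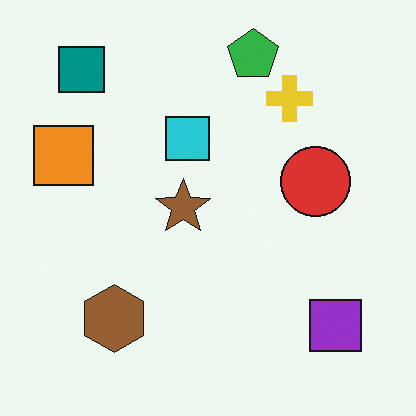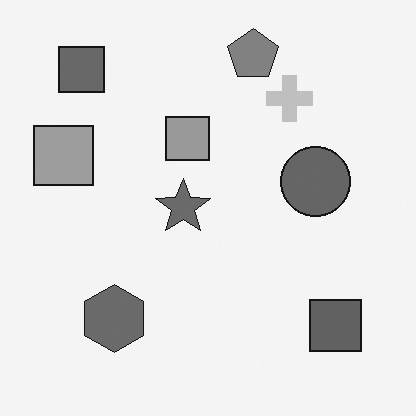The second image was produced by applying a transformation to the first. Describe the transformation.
The second image is the first converted to grayscale.

All color is removed — every shape is now a shade of grey.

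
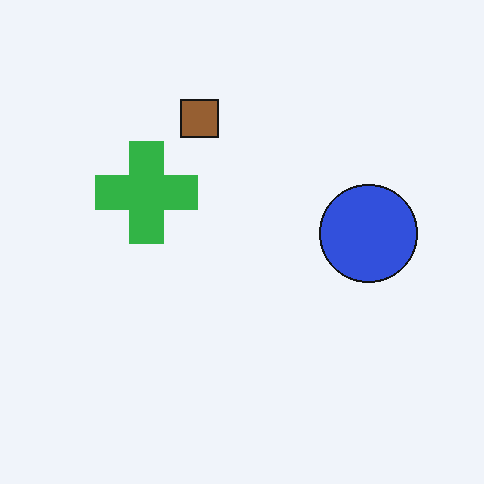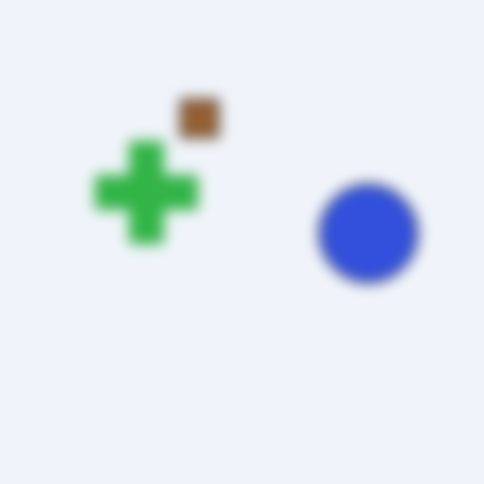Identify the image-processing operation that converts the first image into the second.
It was heavily blurred.

Shape edges and outlines are uniformly softened across the whole image.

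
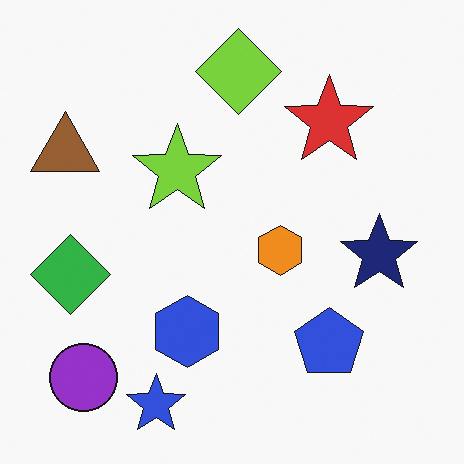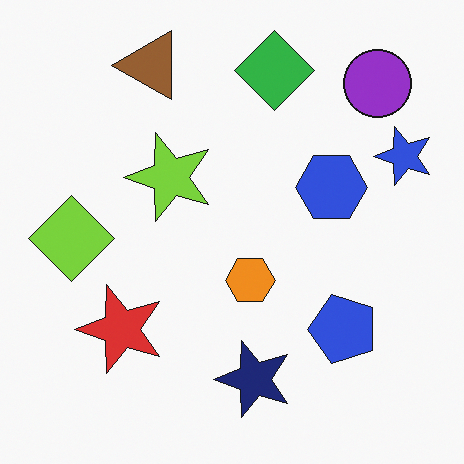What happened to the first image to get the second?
The transformation is: transposed (reflected across the top-left ↔ bottom-right diagonal).

Shapes have swapped their row and column positions — what was in the top-right is now in the bottom-left — a diagonal reflection.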